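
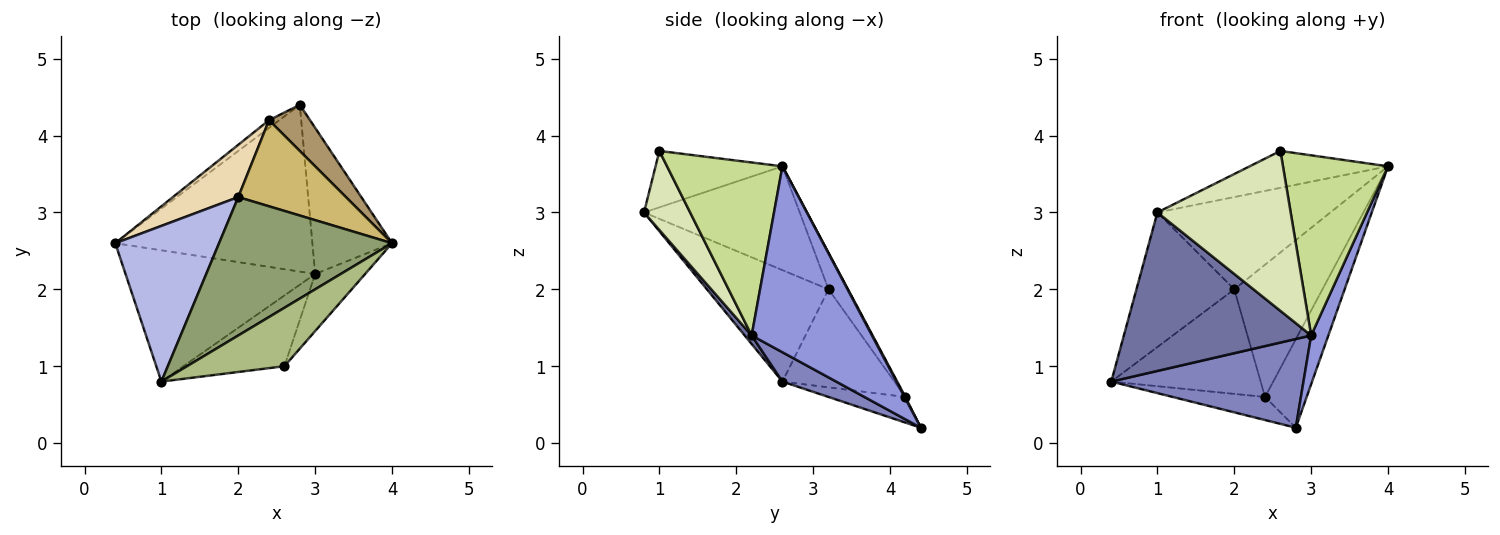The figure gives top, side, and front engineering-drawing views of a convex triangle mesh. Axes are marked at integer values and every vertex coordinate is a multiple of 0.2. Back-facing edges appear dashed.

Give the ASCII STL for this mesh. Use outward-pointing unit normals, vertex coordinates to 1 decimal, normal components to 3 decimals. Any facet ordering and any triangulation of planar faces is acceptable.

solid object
 facet normal 0.029 -0.770 -0.638
  outer loop
   vertex 3.0 2.2 1.4
   vertex 1.0 0.8 3.0
   vertex 0.4 2.6 0.8
  endloop
 endfacet
 facet normal 0.130 -0.466 -0.875
  outer loop
   vertex 3.0 2.2 1.4
   vertex 0.4 2.6 0.8
   vertex 2.8 4.4 0.2
  endloop
 endfacet
 facet normal 0.911 -0.130 -0.391
  outer loop
   vertex 3.0 2.2 1.4
   vertex 2.8 4.4 0.2
   vertex 4.0 2.6 3.6
  endloop
 endfacet
 facet normal -0.631 0.507 0.587
  outer loop
   vertex 2.0 3.2 2.0
   vertex 0.4 2.6 0.8
   vertex 1.0 0.8 3.0
  endloop
 endfacet
 facet normal -0.447 0.496 0.744
  outer loop
   vertex 2.0 3.2 2.0
   vertex 1.0 0.8 3.0
   vertex 4.0 2.6 3.6
  endloop
 endfacet
 facet normal -0.440 0.480 0.759
  outer loop
   vertex 2.6 1.0 3.8
   vertex 4.0 2.6 3.6
   vertex 1.0 0.8 3.0
  endloop
 endfacet
 facet normal 0.723 -0.659 -0.209
  outer loop
   vertex 2.6 1.0 3.8
   vertex 3.0 2.2 1.4
   vertex 4.0 2.6 3.6
  endloop
 endfacet
 facet normal 0.302 -0.872 -0.386
  outer loop
   vertex 2.6 1.0 3.8
   vertex 1.0 0.8 3.0
   vertex 3.0 2.2 1.4
  endloop
 endfacet
 facet normal 0.019 0.886 0.462
  outer loop
   vertex 2.4 4.2 0.6
   vertex 4.0 2.6 3.6
   vertex 2.8 4.4 0.2
  endloop
 endfacet
 facet normal -0.182 0.824 0.537
  outer loop
   vertex 2.4 4.2 0.6
   vertex 2.0 3.2 2.0
   vertex 4.0 2.6 3.6
  endloop
 endfacet
 facet normal -0.620 0.744 -0.248
  outer loop
   vertex 2.4 4.2 0.6
   vertex 2.8 4.4 0.2
   vertex 0.4 2.6 0.8
  endloop
 endfacet
 facet normal -0.557 0.743 0.371
  outer loop
   vertex 2.4 4.2 0.6
   vertex 0.4 2.6 0.8
   vertex 2.0 3.2 2.0
  endloop
 endfacet
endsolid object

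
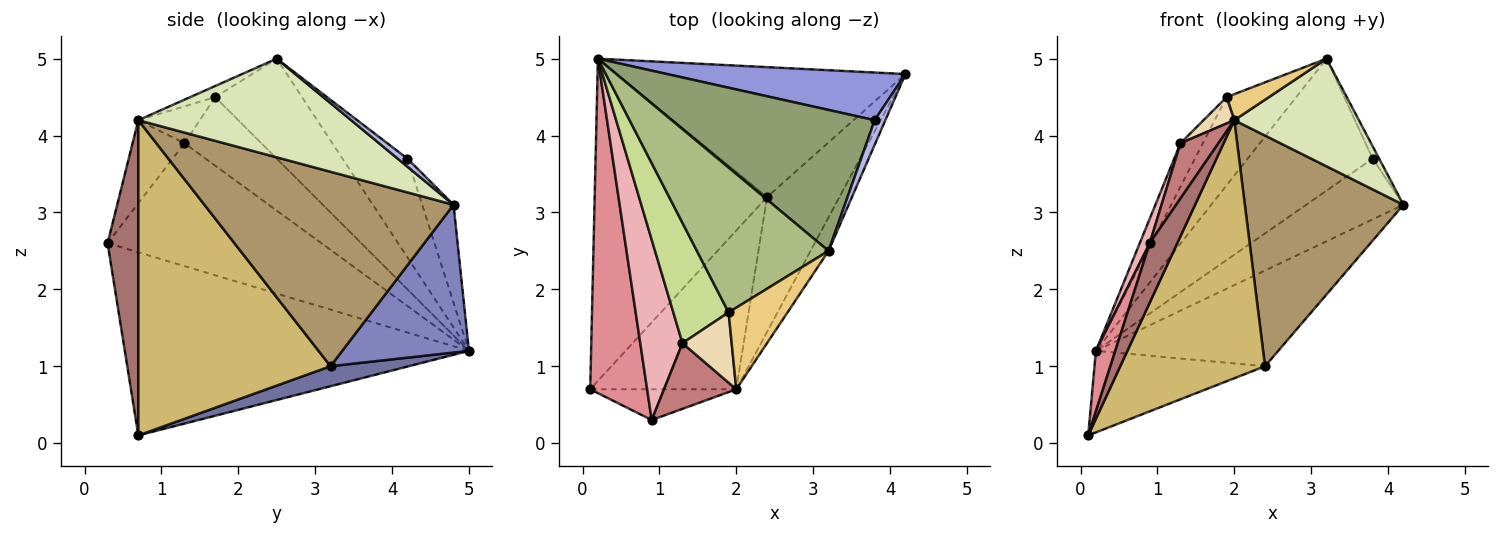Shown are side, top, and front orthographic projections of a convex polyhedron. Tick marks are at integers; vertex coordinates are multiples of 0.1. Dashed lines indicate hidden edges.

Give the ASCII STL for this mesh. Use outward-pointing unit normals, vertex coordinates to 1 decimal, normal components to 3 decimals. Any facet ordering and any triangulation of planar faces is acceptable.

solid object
 facet normal 0.112 0.244 -0.963
  outer loop
   vertex 2.4 3.2 1.0
   vertex 0.1 0.7 0.1
   vertex 0.2 5.0 1.2
  endloop
 endfacet
 facet normal 0.381 0.548 -0.744
  outer loop
   vertex 2.4 3.2 1.0
   vertex 0.2 5.0 1.2
   vertex 4.2 4.8 3.1
  endloop
 endfacet
 facet normal -0.246 0.762 0.598
  outer loop
   vertex 3.8 4.2 3.7
   vertex 4.2 4.8 3.1
   vertex 0.2 5.0 1.2
  endloop
 endfacet
 facet normal 0.557 0.371 0.743
  outer loop
   vertex 3.8 4.2 3.7
   vertex 3.2 2.5 5.0
   vertex 4.2 4.8 3.1
  endloop
 endfacet
 facet normal -0.335 0.644 0.688
  outer loop
   vertex 3.8 4.2 3.7
   vertex 0.2 5.0 1.2
   vertex 3.2 2.5 5.0
  endloop
 endfacet
 facet normal -0.544 0.436 0.717
  outer loop
   vertex 1.9 1.7 4.5
   vertex 3.2 2.5 5.0
   vertex 0.2 5.0 1.2
  endloop
 endfacet
 facet normal -0.759 0.221 0.612
  outer loop
   vertex 1.9 1.7 4.5
   vertex 0.2 5.0 1.2
   vertex 1.3 1.3 3.9
  endloop
 endfacet
 facet normal 0.852 -0.499 -0.156
  outer loop
   vertex 2.0 0.7 4.2
   vertex 4.2 4.8 3.1
   vertex 3.2 2.5 5.0
  endloop
 endfacet
 facet normal 0.805 -0.512 -0.300
  outer loop
   vertex 2.0 0.7 4.2
   vertex 2.4 3.2 1.0
   vertex 4.2 4.8 3.1
  endloop
 endfacet
 facet normal 0.749 -0.564 -0.347
  outer loop
   vertex 2.0 0.7 4.2
   vertex 0.1 0.7 0.1
   vertex 2.4 3.2 1.0
  endloop
 endfacet
 facet normal -0.177 -0.299 0.938
  outer loop
   vertex 2.0 0.7 4.2
   vertex 3.2 2.5 5.0
   vertex 1.9 1.7 4.5
  endloop
 endfacet
 facet normal -0.575 -0.287 0.766
  outer loop
   vertex 2.0 0.7 4.2
   vertex 1.9 1.7 4.5
   vertex 1.3 1.3 3.9
  endloop
 endfacet
 facet normal 0.704 -0.631 -0.326
  outer loop
   vertex 0.9 0.3 2.6
   vertex 0.1 0.7 0.1
   vertex 2.0 0.7 4.2
  endloop
 endfacet
 facet normal -0.660 -0.483 0.575
  outer loop
   vertex 0.9 0.3 2.6
   vertex 2.0 0.7 4.2
   vertex 1.3 1.3 3.9
  endloop
 endfacet
 facet normal -0.954 -0.054 0.297
  outer loop
   vertex 0.9 0.3 2.6
   vertex 0.2 5.0 1.2
   vertex 0.1 0.7 0.1
  endloop
 endfacet
 facet normal -0.945 -0.044 0.325
  outer loop
   vertex 0.9 0.3 2.6
   vertex 1.3 1.3 3.9
   vertex 0.2 5.0 1.2
  endloop
 endfacet
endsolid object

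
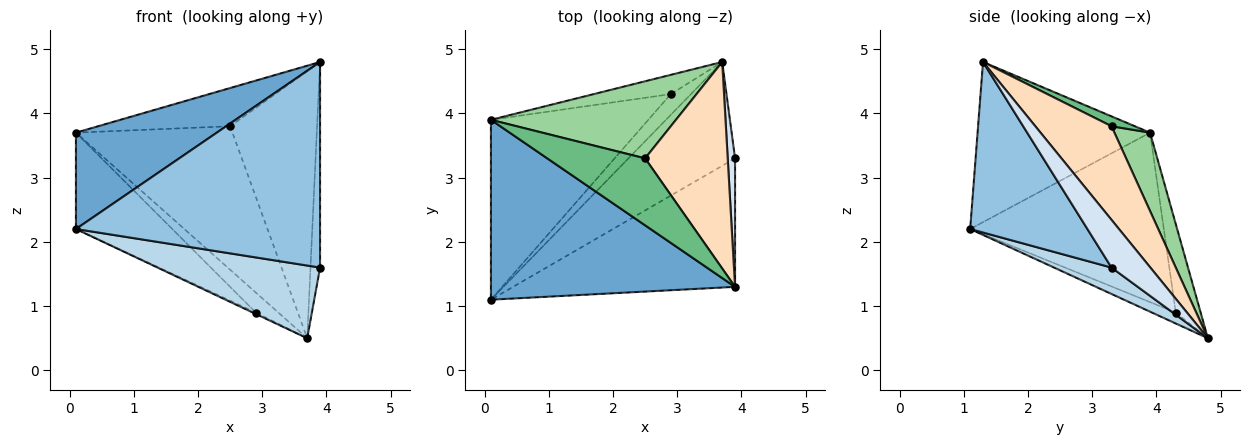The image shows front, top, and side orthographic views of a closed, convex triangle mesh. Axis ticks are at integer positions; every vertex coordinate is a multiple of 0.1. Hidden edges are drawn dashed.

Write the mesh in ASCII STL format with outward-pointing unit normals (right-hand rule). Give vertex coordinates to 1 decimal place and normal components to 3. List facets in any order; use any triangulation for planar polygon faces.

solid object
 facet normal -0.501 -0.409 0.763
  outer loop
   vertex 0.1 3.9 3.7
   vertex 0.1 1.1 2.2
   vertex 3.9 1.3 4.8
  endloop
 endfacet
 facet normal 0.377 -0.785 -0.491
  outer loop
   vertex 3.9 3.3 1.6
   vertex 3.9 1.3 4.8
   vertex 0.1 1.1 2.2
  endloop
 endfacet
 facet normal 0.199 -0.562 -0.803
  outer loop
   vertex 3.9 3.3 1.6
   vertex 0.1 1.1 2.2
   vertex 3.7 4.8 0.5
  endloop
 endfacet
 facet normal 0.960 0.236 0.148
  outer loop
   vertex 3.9 3.3 1.6
   vertex 3.7 4.8 0.5
   vertex 3.9 1.3 4.8
  endloop
 endfacet
 facet normal -0.476 0.060 -0.877
  outer loop
   vertex 2.9 4.3 0.9
   vertex 3.7 4.8 0.5
   vertex 0.1 1.1 2.2
  endloop
 endfacet
 facet normal -0.688 0.343 -0.639
  outer loop
   vertex 2.9 4.3 0.9
   vertex 0.1 1.1 2.2
   vertex 0.1 3.9 3.7
  endloop
 endfacet
 facet normal -0.623 0.563 -0.543
  outer loop
   vertex 2.9 4.3 0.9
   vertex 0.1 3.9 3.7
   vertex 3.7 4.8 0.5
  endloop
 endfacet
 facet normal 0.570 0.650 0.503
  outer loop
   vertex 2.5 3.3 3.8
   vertex 3.9 1.3 4.8
   vertex 3.7 4.8 0.5
  endloop
 endfacet
 facet normal 0.087 0.494 0.865
  outer loop
   vertex 2.5 3.3 3.8
   vertex 0.1 3.9 3.7
   vertex 3.9 1.3 4.8
  endloop
 endfacet
 facet normal 0.197 0.864 0.464
  outer loop
   vertex 2.5 3.3 3.8
   vertex 3.7 4.8 0.5
   vertex 0.1 3.9 3.7
  endloop
 endfacet
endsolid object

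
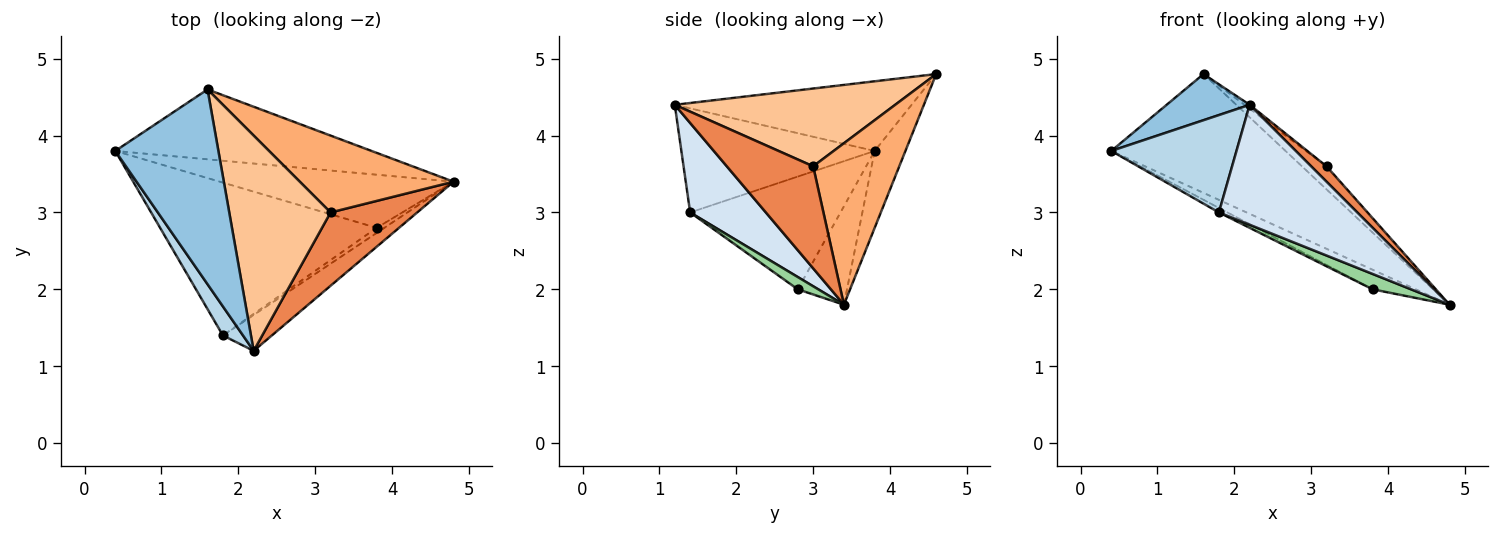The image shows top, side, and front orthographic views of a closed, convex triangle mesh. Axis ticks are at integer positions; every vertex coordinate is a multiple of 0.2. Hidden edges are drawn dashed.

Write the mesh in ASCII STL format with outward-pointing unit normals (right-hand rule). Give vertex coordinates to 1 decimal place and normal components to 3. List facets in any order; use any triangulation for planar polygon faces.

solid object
 facet normal -0.150 0.852 -0.501
  outer loop
   vertex 1.6 4.6 4.8
   vertex 4.8 3.4 1.8
   vertex 0.4 3.8 3.8
  endloop
 endfacet
 facet normal -0.549 -0.193 0.813
  outer loop
   vertex 1.6 4.6 4.8
   vertex 0.4 3.8 3.8
   vertex 2.2 1.2 4.4
  endloop
 endfacet
 facet normal -0.828 -0.537 0.160
  outer loop
   vertex 1.8 1.4 3.0
   vertex 2.2 1.2 4.4
   vertex 0.4 3.8 3.8
  endloop
 endfacet
 facet normal 0.464 -0.849 -0.254
  outer loop
   vertex 1.8 1.4 3.0
   vertex 4.8 3.4 1.8
   vertex 2.2 1.2 4.4
  endloop
 endfacet
 facet normal 0.755 -0.135 0.641
  outer loop
   vertex 3.2 3.0 3.6
   vertex 2.2 1.2 4.4
   vertex 4.8 3.4 1.8
  endloop
 endfacet
 facet normal 0.709 0.203 0.675
  outer loop
   vertex 3.2 3.0 3.6
   vertex 4.8 3.4 1.8
   vertex 1.6 4.6 4.8
  endloop
 endfacet
 facet normal 0.609 0.014 0.793
  outer loop
   vertex 3.2 3.0 3.6
   vertex 1.6 4.6 4.8
   vertex 2.2 1.2 4.4
  endloop
 endfacet
 facet normal -0.367 0.322 -0.873
  outer loop
   vertex 3.8 2.8 2.0
   vertex 0.4 3.8 3.8
   vertex 4.8 3.4 1.8
  endloop
 endfacet
 facet normal -0.462 0.026 -0.887
  outer loop
   vertex 3.8 2.8 2.0
   vertex 1.8 1.4 3.0
   vertex 0.4 3.8 3.8
  endloop
 endfacet
 facet normal 0.451 -0.846 -0.282
  outer loop
   vertex 3.8 2.8 2.0
   vertex 4.8 3.4 1.8
   vertex 1.8 1.4 3.0
  endloop
 endfacet
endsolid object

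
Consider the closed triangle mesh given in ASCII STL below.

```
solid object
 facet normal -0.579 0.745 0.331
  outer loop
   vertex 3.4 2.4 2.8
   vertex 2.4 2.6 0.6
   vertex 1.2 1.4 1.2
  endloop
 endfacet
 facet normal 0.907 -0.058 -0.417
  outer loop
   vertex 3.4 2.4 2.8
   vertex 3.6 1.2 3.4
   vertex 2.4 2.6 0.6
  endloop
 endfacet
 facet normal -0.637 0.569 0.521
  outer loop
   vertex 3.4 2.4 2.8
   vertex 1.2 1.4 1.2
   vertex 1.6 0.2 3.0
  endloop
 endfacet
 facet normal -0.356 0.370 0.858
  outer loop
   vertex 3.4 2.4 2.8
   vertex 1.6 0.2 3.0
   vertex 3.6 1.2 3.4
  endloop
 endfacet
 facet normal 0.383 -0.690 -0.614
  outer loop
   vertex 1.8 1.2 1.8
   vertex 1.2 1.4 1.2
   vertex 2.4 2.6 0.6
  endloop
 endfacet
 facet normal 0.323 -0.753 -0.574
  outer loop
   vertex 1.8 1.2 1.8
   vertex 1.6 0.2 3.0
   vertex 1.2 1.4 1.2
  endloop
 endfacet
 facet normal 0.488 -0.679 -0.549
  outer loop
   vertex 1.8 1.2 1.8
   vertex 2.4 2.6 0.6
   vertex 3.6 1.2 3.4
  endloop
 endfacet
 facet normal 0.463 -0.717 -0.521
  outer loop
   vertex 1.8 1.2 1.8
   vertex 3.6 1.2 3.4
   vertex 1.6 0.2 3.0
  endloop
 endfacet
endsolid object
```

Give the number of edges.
12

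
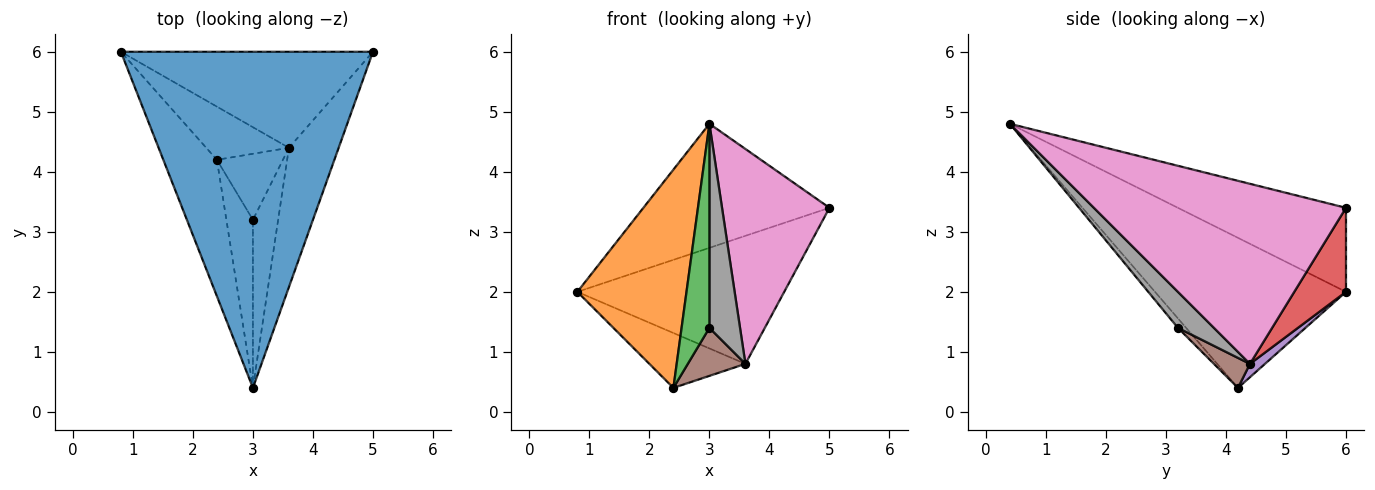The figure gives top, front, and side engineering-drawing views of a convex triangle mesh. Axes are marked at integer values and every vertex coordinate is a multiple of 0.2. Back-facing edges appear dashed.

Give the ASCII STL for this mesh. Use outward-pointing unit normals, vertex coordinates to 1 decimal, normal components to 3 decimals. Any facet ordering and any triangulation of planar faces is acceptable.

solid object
 facet normal -0.298 0.330 0.895
  outer loop
   vertex 3.0 0.4 4.8
   vertex 5.0 6.0 3.4
   vertex 0.8 6.0 2.0
  endloop
 endfacet
 facet normal -0.829 -0.474 -0.296
  outer loop
   vertex 2.4 4.2 0.4
   vertex 3.0 0.4 4.8
   vertex 0.8 6.0 2.0
  endloop
 endfacet
 facet normal -0.221 -0.753 -0.620
  outer loop
   vertex 3.0 3.2 1.4
   vertex 3.0 0.4 4.8
   vertex 2.4 4.2 0.4
  endloop
 endfacet
 facet normal 0.196 0.784 -0.588
  outer loop
   vertex 3.6 4.4 0.8
   vertex 0.8 6.0 2.0
   vertex 5.0 6.0 3.4
  endloop
 endfacet
 facet normal 0.112 0.714 -0.691
  outer loop
   vertex 3.6 4.4 0.8
   vertex 2.4 4.2 0.4
   vertex 0.8 6.0 2.0
  endloop
 endfacet
 facet normal 0.345 -0.552 -0.759
  outer loop
   vertex 3.6 4.4 0.8
   vertex 3.0 3.2 1.4
   vertex 2.4 4.2 0.4
  endloop
 endfacet
 facet normal 0.892 -0.380 -0.246
  outer loop
   vertex 3.6 4.4 0.8
   vertex 5.0 6.0 3.4
   vertex 3.0 0.4 4.8
  endloop
 endfacet
 facet normal 0.672 -0.571 -0.471
  outer loop
   vertex 3.6 4.4 0.8
   vertex 3.0 0.4 4.8
   vertex 3.0 3.2 1.4
  endloop
 endfacet
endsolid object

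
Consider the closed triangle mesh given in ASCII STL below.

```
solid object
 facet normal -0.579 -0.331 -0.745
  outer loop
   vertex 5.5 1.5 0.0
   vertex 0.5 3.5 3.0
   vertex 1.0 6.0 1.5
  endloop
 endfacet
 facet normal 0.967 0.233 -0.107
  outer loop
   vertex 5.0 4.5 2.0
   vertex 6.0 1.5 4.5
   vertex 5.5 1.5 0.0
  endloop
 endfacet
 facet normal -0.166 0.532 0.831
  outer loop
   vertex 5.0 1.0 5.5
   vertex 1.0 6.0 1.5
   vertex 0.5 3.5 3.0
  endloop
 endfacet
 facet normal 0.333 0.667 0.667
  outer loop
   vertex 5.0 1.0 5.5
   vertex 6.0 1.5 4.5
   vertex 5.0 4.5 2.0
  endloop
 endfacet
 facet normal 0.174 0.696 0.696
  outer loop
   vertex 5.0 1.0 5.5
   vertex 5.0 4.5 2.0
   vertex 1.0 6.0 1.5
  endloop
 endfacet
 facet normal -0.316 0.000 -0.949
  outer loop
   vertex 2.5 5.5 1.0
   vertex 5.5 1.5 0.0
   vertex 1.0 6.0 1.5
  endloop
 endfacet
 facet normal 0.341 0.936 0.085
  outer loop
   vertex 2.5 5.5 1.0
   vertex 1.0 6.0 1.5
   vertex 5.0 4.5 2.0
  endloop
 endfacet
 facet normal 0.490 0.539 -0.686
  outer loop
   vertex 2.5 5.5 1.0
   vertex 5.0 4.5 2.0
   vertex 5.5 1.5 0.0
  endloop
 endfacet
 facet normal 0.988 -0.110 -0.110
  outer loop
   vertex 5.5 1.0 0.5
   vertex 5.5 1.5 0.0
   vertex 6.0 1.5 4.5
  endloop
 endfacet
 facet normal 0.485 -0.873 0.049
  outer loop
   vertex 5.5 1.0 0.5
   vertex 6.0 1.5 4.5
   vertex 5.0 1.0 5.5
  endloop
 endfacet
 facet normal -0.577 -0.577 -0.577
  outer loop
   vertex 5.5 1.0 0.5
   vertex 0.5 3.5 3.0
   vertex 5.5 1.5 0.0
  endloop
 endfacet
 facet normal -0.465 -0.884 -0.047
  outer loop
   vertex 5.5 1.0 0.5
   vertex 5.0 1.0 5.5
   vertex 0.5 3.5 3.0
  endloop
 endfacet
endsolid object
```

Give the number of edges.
18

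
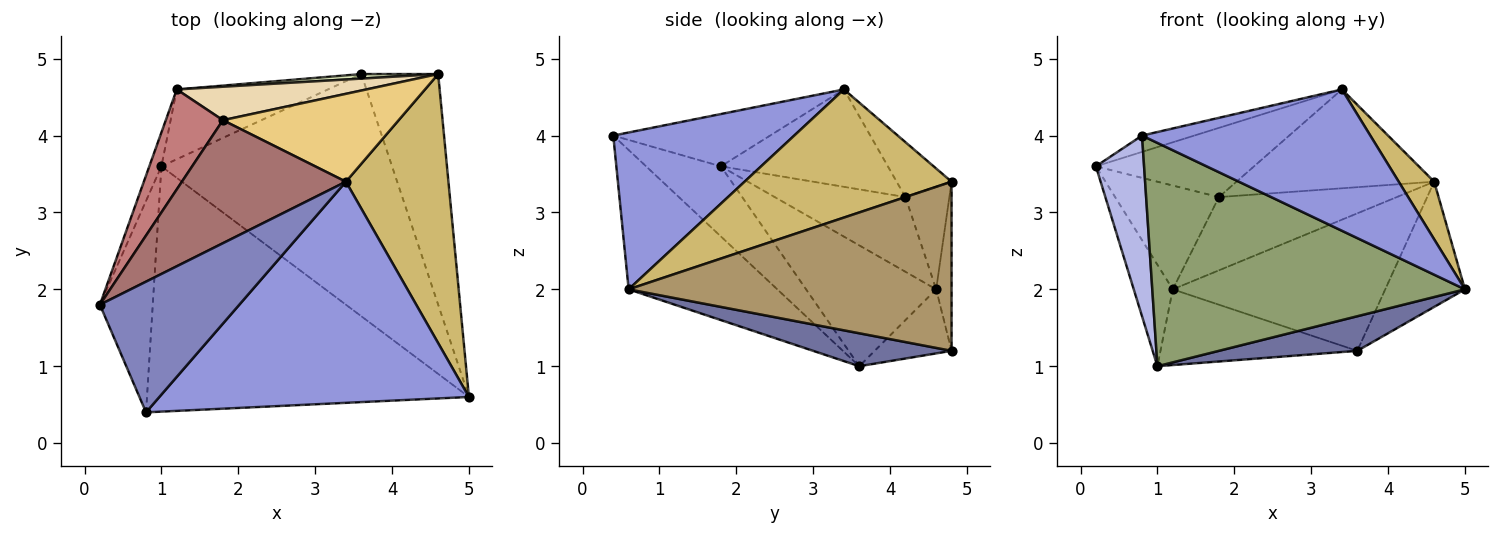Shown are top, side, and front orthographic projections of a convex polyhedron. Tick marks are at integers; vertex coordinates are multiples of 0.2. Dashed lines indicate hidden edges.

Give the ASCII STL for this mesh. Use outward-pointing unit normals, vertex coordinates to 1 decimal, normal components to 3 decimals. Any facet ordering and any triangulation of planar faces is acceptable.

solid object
 facet normal 0.140 -0.140 -0.980
  outer loop
   vertex 1.0 3.6 1.0
   vertex 3.6 4.8 1.2
   vertex 5.0 0.6 2.0
  endloop
 endfacet
 facet normal -0.349 0.116 0.930
  outer loop
   vertex 0.8 0.4 4.0
   vertex 3.4 3.4 4.6
   vertex 0.2 1.8 3.6
  endloop
 endfacet
 facet normal 0.393 -0.495 0.775
  outer loop
   vertex 0.8 0.4 4.0
   vertex 5.0 0.6 2.0
   vertex 3.4 3.4 4.6
  endloop
 endfacet
 facet normal -0.710 -0.457 -0.535
  outer loop
   vertex 0.8 0.4 4.0
   vertex 0.2 1.8 3.6
   vertex 1.0 3.6 1.0
  endloop
 endfacet
 facet normal -0.305 -0.641 -0.704
  outer loop
   vertex 0.8 0.4 4.0
   vertex 1.0 3.6 1.0
   vertex 5.0 0.6 2.0
  endloop
 endfacet
 facet normal -0.276 0.707 -0.651
  outer loop
   vertex 1.2 4.6 2.0
   vertex 3.6 4.8 1.2
   vertex 1.0 3.6 1.0
  endloop
 endfacet
 facet normal -0.953 0.286 -0.095
  outer loop
   vertex 1.2 4.6 2.0
   vertex 1.0 3.6 1.0
   vertex 0.2 1.8 3.6
  endloop
 endfacet
 facet normal -0.072 0.997 0.033
  outer loop
   vertex 4.6 4.8 3.4
   vertex 3.6 4.8 1.2
   vertex 1.2 4.6 2.0
  endloop
 endfacet
 facet normal 0.888 0.219 -0.404
  outer loop
   vertex 4.6 4.8 3.4
   vertex 5.0 0.6 2.0
   vertex 3.6 4.8 1.2
  endloop
 endfacet
 facet normal 0.774 -0.133 0.619
  outer loop
   vertex 4.6 4.8 3.4
   vertex 3.4 3.4 4.6
   vertex 5.0 0.6 2.0
  endloop
 endfacet
 facet normal -0.203 0.732 0.650
  outer loop
   vertex 1.8 4.2 3.2
   vertex 3.4 3.4 4.6
   vertex 4.6 4.8 3.4
  endloop
 endfacet
 facet normal -0.219 0.887 0.405
  outer loop
   vertex 1.8 4.2 3.2
   vertex 4.6 4.8 3.4
   vertex 1.2 4.6 2.0
  endloop
 endfacet
 facet normal -0.460 0.435 0.774
  outer loop
   vertex 1.8 4.2 3.2
   vertex 0.2 1.8 3.6
   vertex 3.4 3.4 4.6
  endloop
 endfacet
 facet normal -0.672 0.534 0.514
  outer loop
   vertex 1.8 4.2 3.2
   vertex 1.2 4.6 2.0
   vertex 0.2 1.8 3.6
  endloop
 endfacet
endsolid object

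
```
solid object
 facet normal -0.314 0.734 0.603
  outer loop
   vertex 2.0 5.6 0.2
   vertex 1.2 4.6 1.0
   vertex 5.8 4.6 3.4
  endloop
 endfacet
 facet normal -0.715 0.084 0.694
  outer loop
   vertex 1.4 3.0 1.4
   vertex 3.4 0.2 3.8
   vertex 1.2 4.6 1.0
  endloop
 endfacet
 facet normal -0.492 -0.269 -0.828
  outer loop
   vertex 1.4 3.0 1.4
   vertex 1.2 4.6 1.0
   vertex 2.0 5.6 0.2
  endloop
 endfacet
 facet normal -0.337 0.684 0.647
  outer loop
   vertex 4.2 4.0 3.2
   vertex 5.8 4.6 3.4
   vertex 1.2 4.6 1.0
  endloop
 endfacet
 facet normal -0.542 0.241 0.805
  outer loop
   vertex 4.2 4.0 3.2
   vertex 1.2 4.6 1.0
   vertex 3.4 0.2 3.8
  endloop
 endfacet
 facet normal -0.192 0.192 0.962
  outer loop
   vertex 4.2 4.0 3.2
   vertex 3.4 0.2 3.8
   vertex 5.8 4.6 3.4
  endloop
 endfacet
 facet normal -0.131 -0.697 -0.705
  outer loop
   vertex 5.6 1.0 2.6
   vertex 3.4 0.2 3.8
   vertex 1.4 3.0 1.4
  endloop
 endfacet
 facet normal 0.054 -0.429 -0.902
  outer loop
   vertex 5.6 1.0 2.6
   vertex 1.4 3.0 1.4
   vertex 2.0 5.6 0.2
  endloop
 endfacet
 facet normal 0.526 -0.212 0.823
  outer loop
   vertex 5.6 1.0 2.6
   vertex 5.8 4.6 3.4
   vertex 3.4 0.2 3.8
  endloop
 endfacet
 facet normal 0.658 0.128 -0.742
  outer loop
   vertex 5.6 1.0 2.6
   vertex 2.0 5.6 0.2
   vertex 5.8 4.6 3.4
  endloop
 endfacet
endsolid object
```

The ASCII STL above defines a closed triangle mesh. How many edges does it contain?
15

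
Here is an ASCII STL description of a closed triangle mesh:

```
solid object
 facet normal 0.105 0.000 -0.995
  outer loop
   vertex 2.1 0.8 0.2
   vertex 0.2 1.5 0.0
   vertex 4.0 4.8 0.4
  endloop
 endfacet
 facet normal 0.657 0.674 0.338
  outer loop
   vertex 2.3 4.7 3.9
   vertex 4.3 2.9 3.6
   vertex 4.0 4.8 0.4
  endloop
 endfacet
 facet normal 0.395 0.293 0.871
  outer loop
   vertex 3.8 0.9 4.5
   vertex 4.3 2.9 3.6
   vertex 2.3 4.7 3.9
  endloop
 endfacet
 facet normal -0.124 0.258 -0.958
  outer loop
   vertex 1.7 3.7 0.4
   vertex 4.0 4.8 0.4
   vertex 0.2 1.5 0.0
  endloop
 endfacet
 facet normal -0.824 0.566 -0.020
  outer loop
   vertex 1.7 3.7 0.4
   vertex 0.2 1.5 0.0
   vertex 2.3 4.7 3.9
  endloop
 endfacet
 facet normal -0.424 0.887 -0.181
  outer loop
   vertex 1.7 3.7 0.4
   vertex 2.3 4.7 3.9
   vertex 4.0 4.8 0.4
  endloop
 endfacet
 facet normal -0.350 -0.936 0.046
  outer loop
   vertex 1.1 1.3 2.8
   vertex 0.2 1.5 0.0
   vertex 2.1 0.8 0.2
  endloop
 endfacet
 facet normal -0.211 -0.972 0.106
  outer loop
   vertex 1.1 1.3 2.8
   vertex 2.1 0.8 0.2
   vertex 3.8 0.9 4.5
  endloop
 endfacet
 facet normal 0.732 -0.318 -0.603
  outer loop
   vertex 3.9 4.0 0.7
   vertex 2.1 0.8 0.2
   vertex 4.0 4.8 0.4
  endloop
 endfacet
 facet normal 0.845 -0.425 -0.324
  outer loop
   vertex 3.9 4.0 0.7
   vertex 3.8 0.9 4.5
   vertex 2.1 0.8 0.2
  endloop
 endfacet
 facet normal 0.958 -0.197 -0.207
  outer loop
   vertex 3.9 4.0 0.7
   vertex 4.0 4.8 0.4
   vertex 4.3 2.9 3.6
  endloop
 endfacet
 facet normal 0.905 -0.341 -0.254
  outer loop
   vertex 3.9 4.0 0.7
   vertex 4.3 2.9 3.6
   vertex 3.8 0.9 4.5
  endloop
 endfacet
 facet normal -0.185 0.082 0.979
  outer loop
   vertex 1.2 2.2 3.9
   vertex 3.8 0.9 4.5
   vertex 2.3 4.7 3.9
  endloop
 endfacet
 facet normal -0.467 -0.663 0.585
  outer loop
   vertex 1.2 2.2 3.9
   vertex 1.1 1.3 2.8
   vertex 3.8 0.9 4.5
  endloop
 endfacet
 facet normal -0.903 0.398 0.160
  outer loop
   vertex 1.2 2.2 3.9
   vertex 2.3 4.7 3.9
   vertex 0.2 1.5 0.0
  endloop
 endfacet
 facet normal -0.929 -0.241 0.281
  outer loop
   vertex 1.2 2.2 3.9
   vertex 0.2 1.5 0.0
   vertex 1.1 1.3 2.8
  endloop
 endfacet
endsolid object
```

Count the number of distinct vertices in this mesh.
10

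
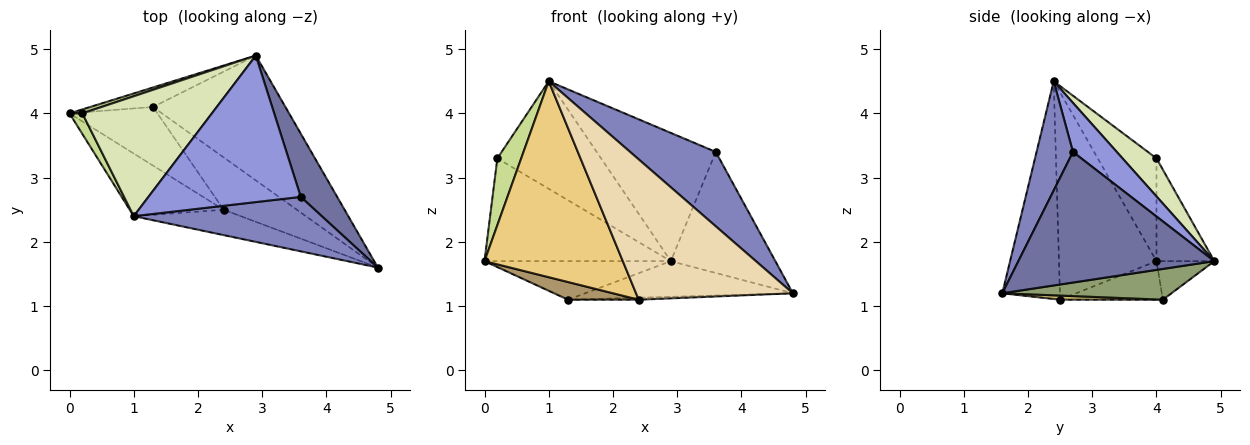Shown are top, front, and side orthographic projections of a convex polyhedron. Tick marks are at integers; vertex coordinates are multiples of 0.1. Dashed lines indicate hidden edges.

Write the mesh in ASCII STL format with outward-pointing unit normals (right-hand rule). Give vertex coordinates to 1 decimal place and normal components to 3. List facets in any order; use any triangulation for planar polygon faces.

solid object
 facet normal 0.857 0.457 0.239
  outer loop
   vertex 3.6 2.7 3.4
   vertex 4.8 1.6 1.2
   vertex 2.9 4.9 1.7
  endloop
 endfacet
 facet normal 0.324 -0.763 0.559
  outer loop
   vertex 3.6 2.7 3.4
   vertex 1.0 2.4 4.5
   vertex 4.8 1.6 1.2
  endloop
 endfacet
 facet normal 0.236 0.640 0.731
  outer loop
   vertex 3.6 2.7 3.4
   vertex 2.9 4.9 1.7
   vertex 1.0 2.4 4.5
  endloop
 endfacet
 facet normal -0.267 0.860 -0.435
  outer loop
   vertex 1.3 4.1 1.1
   vertex 0.0 4.0 1.7
   vertex 2.9 4.9 1.7
  endloop
 endfacet
 facet normal 0.218 0.268 -0.938
  outer loop
   vertex 1.3 4.1 1.1
   vertex 2.9 4.9 1.7
   vertex 4.8 1.6 1.2
  endloop
 endfacet
 facet normal -0.296 0.954 0.037
  outer loop
   vertex 0.2 4.0 3.3
   vertex 2.9 4.9 1.7
   vertex 0.0 4.0 1.7
  endloop
 endfacet
 facet normal -0.920 -0.374 0.115
  outer loop
   vertex 0.2 4.0 3.3
   vertex 0.0 4.0 1.7
   vertex 1.0 2.4 4.5
  endloop
 endfacet
 facet normal 0.214 0.652 0.727
  outer loop
   vertex 0.2 4.0 3.3
   vertex 1.0 2.4 4.5
   vertex 2.9 4.9 1.7
  endloop
 endfacet
 facet normal -0.387 -0.266 -0.883
  outer loop
   vertex 2.4 2.5 1.1
   vertex 0.0 4.0 1.7
   vertex 1.3 4.1 1.1
  endloop
 endfacet
 facet normal 0.056 0.039 -0.998
  outer loop
   vertex 2.4 2.5 1.1
   vertex 1.3 4.1 1.1
   vertex 4.8 1.6 1.2
  endloop
 endfacet
 facet normal -0.557 -0.791 -0.253
  outer loop
   vertex 2.4 2.5 1.1
   vertex 1.0 2.4 4.5
   vertex 0.0 4.0 1.7
  endloop
 endfacet
 facet normal -0.340 -0.925 -0.167
  outer loop
   vertex 2.4 2.5 1.1
   vertex 4.8 1.6 1.2
   vertex 1.0 2.4 4.5
  endloop
 endfacet
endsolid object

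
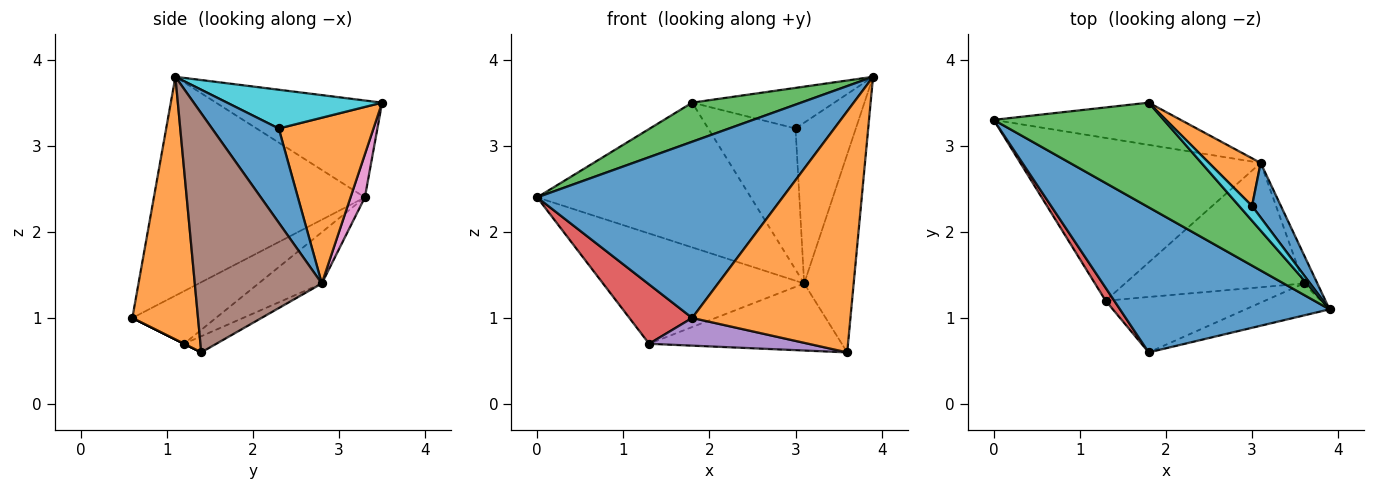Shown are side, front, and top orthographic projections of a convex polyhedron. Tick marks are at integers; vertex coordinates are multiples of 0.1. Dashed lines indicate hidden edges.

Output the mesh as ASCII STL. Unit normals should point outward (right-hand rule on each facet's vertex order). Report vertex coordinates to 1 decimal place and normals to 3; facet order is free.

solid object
 facet normal -0.553 -0.643 0.530
  outer loop
   vertex 1.8 0.6 1.0
   vertex 3.9 1.1 3.8
   vertex 0.0 3.3 2.4
  endloop
 endfacet
 facet normal 0.380 -0.917 -0.122
  outer loop
   vertex 3.6 1.4 0.6
   vertex 3.9 1.1 3.8
   vertex 1.8 0.6 1.0
  endloop
 endfacet
 facet normal -0.471 -0.309 0.827
  outer loop
   vertex 1.8 3.5 3.5
   vertex 0.0 3.3 2.4
   vertex 3.9 1.1 3.8
  endloop
 endfacet
 facet normal -0.793 -0.596 0.130
  outer loop
   vertex 1.3 1.2 0.7
   vertex 1.8 0.6 1.0
   vertex 0.0 3.3 2.4
  endloop
 endfacet
 facet normal 0.000 -0.447 -0.894
  outer loop
   vertex 1.3 1.2 0.7
   vertex 3.6 1.4 0.6
   vertex 1.8 0.6 1.0
  endloop
 endfacet
 facet normal 0.930 0.363 -0.053
  outer loop
   vertex 3.1 2.8 1.4
   vertex 3.9 1.1 3.8
   vertex 3.6 1.4 0.6
  endloop
 endfacet
 facet normal 0.064 0.958 -0.279
  outer loop
   vertex 3.1 2.8 1.4
   vertex 0.0 3.3 2.4
   vertex 1.8 3.5 3.5
  endloop
 endfacet
 facet normal -0.174 0.552 -0.815
  outer loop
   vertex 3.1 2.8 1.4
   vertex 1.3 1.2 0.7
   vertex 0.0 3.3 2.4
  endloop
 endfacet
 facet normal -0.079 0.473 -0.877
  outer loop
   vertex 3.1 2.8 1.4
   vertex 3.6 1.4 0.6
   vertex 1.3 1.2 0.7
  endloop
 endfacet
 facet normal 0.716 0.656 0.239
  outer loop
   vertex 3.0 2.3 3.2
   vertex 1.8 3.5 3.5
   vertex 3.9 1.1 3.8
  endloop
 endfacet
 facet normal 0.724 0.654 0.222
  outer loop
   vertex 3.0 2.3 3.2
   vertex 3.9 1.1 3.8
   vertex 3.1 2.8 1.4
  endloop
 endfacet
 facet normal 0.717 0.661 0.223
  outer loop
   vertex 3.0 2.3 3.2
   vertex 3.1 2.8 1.4
   vertex 1.8 3.5 3.5
  endloop
 endfacet
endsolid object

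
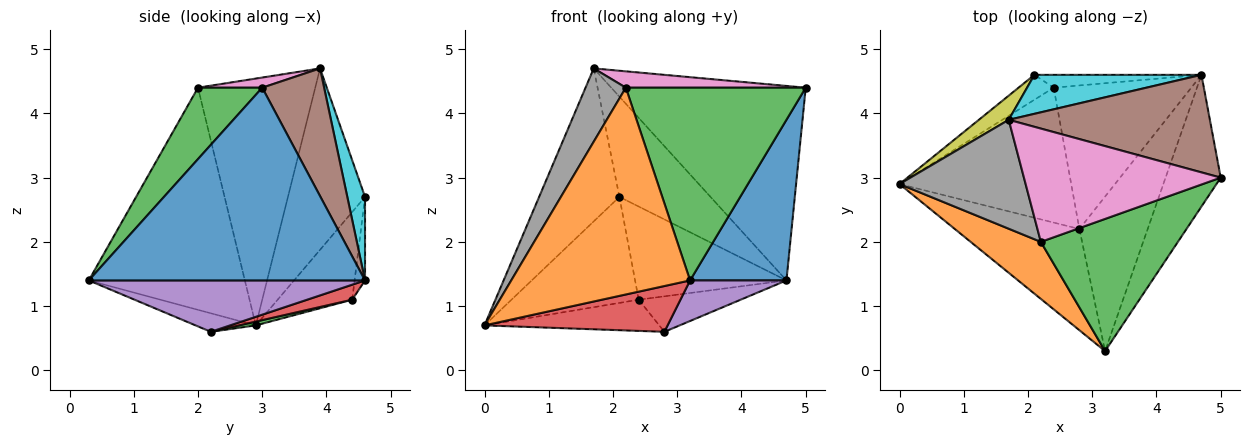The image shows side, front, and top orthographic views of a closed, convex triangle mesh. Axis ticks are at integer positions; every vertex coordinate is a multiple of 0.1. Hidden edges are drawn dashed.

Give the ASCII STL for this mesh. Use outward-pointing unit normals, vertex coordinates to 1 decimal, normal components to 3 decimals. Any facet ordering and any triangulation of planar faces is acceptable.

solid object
 facet normal 0.912 -0.318 -0.261
  outer loop
   vertex 4.7 4.6 1.4
   vertex 5.0 3.0 4.4
   vertex 3.2 0.3 1.4
  endloop
 endfacet
 facet normal -0.644 -0.738 0.203
  outer loop
   vertex 2.2 2.0 4.4
   vertex 0.0 2.9 0.7
   vertex 3.2 0.3 1.4
  endloop
 endfacet
 facet normal 0.283 -0.791 0.542
  outer loop
   vertex 2.2 2.0 4.4
   vertex 3.2 0.3 1.4
   vertex 5.0 3.0 4.4
  endloop
 endfacet
 facet normal -0.134 -0.408 -0.903
  outer loop
   vertex 2.8 2.2 0.6
   vertex 3.2 0.3 1.4
   vertex 0.0 2.9 0.7
  endloop
 endfacet
 facet normal 0.589 -0.205 -0.782
  outer loop
   vertex 2.8 2.2 0.6
   vertex 4.7 4.6 1.4
   vertex 3.2 0.3 1.4
  endloop
 endfacet
 facet normal 0.274 0.860 0.431
  outer loop
   vertex 1.7 3.9 4.7
   vertex 5.0 3.0 4.4
   vertex 4.7 4.6 1.4
  endloop
 endfacet
 facet normal 0.051 -0.143 0.988
  outer loop
   vertex 1.7 3.9 4.7
   vertex 2.2 2.0 4.4
   vertex 5.0 3.0 4.4
  endloop
 endfacet
 facet normal -0.851 -0.293 0.435
  outer loop
   vertex 1.7 3.9 4.7
   vertex 0.0 2.9 0.7
   vertex 2.2 2.0 4.4
  endloop
 endfacet
 facet normal -0.688 0.717 0.113
  outer loop
   vertex 2.1 4.6 2.7
   vertex 0.0 2.9 0.7
   vertex 1.7 3.9 4.7
  endloop
 endfacet
 facet normal 0.178 0.917 0.357
  outer loop
   vertex 2.1 4.6 2.7
   vertex 1.7 3.9 4.7
   vertex 4.7 4.6 1.4
  endloop
 endfacet
 facet normal -0.495 0.846 -0.199
  outer loop
   vertex 2.4 4.4 1.1
   vertex 0.0 2.9 0.7
   vertex 2.1 4.6 2.7
  endloop
 endfacet
 facet normal -0.068 0.988 -0.136
  outer loop
   vertex 2.4 4.4 1.1
   vertex 2.1 4.6 2.7
   vertex 4.7 4.6 1.4
  endloop
 endfacet
 facet normal 0.022 0.225 -0.974
  outer loop
   vertex 2.4 4.4 1.1
   vertex 2.8 2.2 0.6
   vertex 0.0 2.9 0.7
  endloop
 endfacet
 facet normal 0.105 0.239 -0.965
  outer loop
   vertex 2.4 4.4 1.1
   vertex 4.7 4.6 1.4
   vertex 2.8 2.2 0.6
  endloop
 endfacet
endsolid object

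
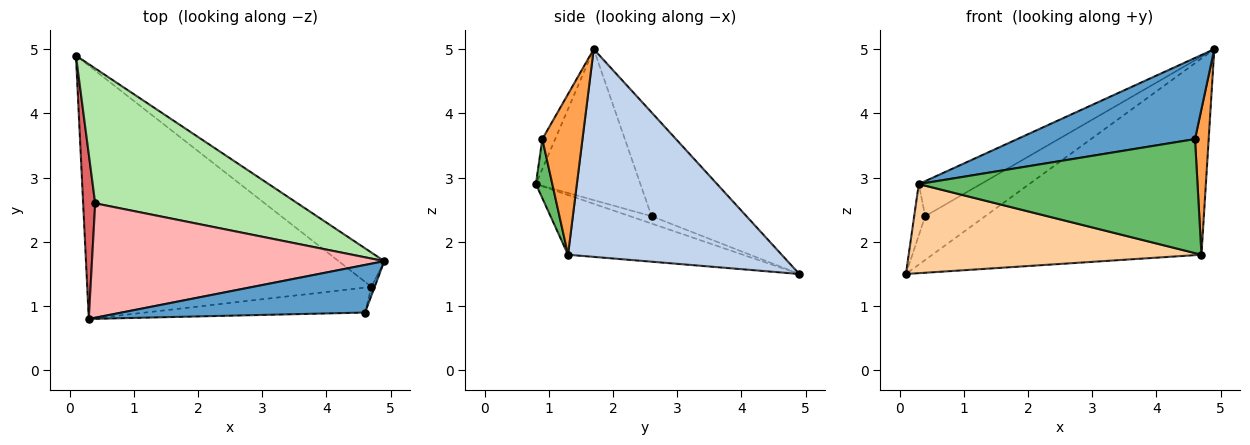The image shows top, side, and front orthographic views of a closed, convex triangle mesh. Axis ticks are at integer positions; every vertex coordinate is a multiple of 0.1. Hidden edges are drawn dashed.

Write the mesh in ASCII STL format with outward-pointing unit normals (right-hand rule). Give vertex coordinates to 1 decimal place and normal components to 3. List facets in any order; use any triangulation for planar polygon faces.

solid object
 facet normal -0.062 -0.861 0.505
  outer loop
   vertex 4.6 0.9 3.6
   vertex 4.9 1.7 5.0
   vertex 0.3 0.8 2.9
  endloop
 endfacet
 facet normal 0.616 0.776 -0.135
  outer loop
   vertex 4.7 1.3 1.8
   vertex 0.1 4.9 1.5
   vertex 4.9 1.7 5.0
  endloop
 endfacet
 facet normal 0.947 -0.322 -0.019
  outer loop
   vertex 4.7 1.3 1.8
   vertex 4.9 1.7 5.0
   vertex 4.6 0.9 3.6
  endloop
 endfacet
 facet normal -0.194 -0.325 -0.925
  outer loop
   vertex 4.7 1.3 1.8
   vertex 0.3 0.8 2.9
   vertex 0.1 4.9 1.5
  endloop
 endfacet
 facet normal 0.057 -0.975 -0.214
  outer loop
   vertex 4.7 1.3 1.8
   vertex 4.6 0.9 3.6
   vertex 0.3 0.8 2.9
  endloop
 endfacet
 facet normal -0.438 0.277 0.855
  outer loop
   vertex 0.4 2.6 2.4
   vertex 4.9 1.7 5.0
   vertex 0.1 4.9 1.5
  endloop
 endfacet
 facet normal -0.503 0.257 0.825
  outer loop
   vertex 0.4 2.6 2.4
   vertex 0.1 4.9 1.5
   vertex 0.3 0.8 2.9
  endloop
 endfacet
 facet normal -0.443 0.263 0.857
  outer loop
   vertex 0.4 2.6 2.4
   vertex 0.3 0.8 2.9
   vertex 4.9 1.7 5.0
  endloop
 endfacet
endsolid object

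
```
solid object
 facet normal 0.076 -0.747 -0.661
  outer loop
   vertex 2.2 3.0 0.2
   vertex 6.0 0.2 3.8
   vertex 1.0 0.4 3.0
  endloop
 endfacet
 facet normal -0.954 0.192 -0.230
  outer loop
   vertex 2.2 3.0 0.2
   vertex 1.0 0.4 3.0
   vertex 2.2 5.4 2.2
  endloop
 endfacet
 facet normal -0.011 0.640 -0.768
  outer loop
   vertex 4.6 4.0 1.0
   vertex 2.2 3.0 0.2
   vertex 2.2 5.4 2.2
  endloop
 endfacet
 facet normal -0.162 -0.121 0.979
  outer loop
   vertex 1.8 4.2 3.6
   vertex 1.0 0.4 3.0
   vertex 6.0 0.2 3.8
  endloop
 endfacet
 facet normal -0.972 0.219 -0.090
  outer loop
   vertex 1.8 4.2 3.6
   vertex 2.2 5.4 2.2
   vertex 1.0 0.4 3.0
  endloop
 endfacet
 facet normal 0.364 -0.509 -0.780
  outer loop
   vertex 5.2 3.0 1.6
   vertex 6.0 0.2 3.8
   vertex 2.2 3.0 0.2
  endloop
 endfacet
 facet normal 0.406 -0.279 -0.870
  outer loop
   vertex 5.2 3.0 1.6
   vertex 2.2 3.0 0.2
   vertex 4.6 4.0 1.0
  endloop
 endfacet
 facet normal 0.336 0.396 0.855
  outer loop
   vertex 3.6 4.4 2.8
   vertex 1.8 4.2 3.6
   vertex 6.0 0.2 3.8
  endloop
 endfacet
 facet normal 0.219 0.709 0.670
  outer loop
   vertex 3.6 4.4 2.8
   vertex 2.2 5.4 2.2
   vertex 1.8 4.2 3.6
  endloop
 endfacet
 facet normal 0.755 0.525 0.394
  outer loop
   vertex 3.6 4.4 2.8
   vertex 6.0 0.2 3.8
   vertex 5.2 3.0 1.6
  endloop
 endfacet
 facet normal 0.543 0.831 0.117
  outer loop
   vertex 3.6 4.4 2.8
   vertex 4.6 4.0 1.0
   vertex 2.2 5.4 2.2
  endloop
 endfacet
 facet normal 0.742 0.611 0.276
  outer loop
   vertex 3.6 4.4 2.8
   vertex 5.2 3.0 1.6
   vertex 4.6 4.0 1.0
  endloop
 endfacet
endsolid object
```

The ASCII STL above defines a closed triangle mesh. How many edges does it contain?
18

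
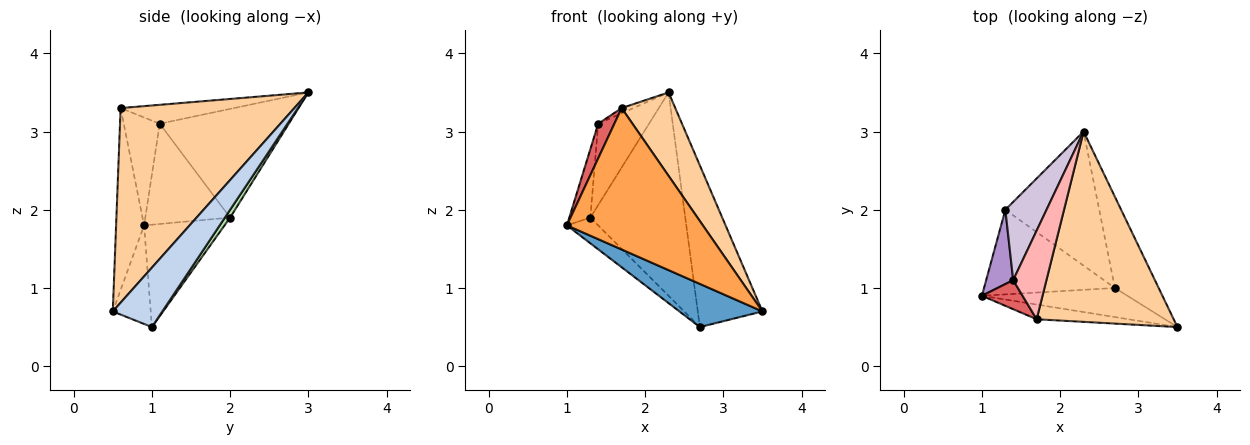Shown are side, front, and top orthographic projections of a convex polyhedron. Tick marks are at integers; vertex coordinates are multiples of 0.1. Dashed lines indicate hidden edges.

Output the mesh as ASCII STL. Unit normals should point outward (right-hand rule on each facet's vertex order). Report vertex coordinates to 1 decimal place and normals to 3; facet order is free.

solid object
 facet normal -0.354 -0.776 -0.523
  outer loop
   vertex 2.7 1.0 0.5
   vertex 3.5 0.5 0.7
   vertex 1.0 0.9 1.8
  endloop
 endfacet
 facet normal 0.555 0.724 -0.409
  outer loop
   vertex 2.7 1.0 0.5
   vertex 2.3 3.0 3.5
   vertex 3.5 0.5 0.7
  endloop
 endfacet
 facet normal -0.200 -0.974 -0.101
  outer loop
   vertex 1.7 0.6 3.3
   vertex 1.0 0.9 1.8
   vertex 3.5 0.5 0.7
  endloop
 endfacet
 facet normal 0.793 -0.245 0.558
  outer loop
   vertex 1.7 0.6 3.3
   vertex 3.5 0.5 0.7
   vertex 2.3 3.0 3.5
  endloop
 endfacet
 facet normal -0.599 0.233 -0.766
  outer loop
   vertex 1.3 2.0 1.9
   vertex 2.7 1.0 0.5
   vertex 1.0 0.9 1.8
  endloop
 endfacet
 facet normal 0.046 0.834 -0.550
  outer loop
   vertex 1.3 2.0 1.9
   vertex 2.3 3.0 3.5
   vertex 2.7 1.0 0.5
  endloop
 endfacet
 facet normal -0.863 -0.388 0.325
  outer loop
   vertex 1.4 1.1 3.1
   vertex 1.0 0.9 1.8
   vertex 1.7 0.6 3.3
  endloop
 endfacet
 facet normal -0.494 0.051 0.868
  outer loop
   vertex 1.4 1.1 3.1
   vertex 1.7 0.6 3.3
   vertex 2.3 3.0 3.5
  endloop
 endfacet
 facet normal -0.939 0.233 0.253
  outer loop
   vertex 1.4 1.1 3.1
   vertex 1.3 2.0 1.9
   vertex 1.0 0.9 1.8
  endloop
 endfacet
 facet normal -0.878 0.346 0.332
  outer loop
   vertex 1.4 1.1 3.1
   vertex 2.3 3.0 3.5
   vertex 1.3 2.0 1.9
  endloop
 endfacet
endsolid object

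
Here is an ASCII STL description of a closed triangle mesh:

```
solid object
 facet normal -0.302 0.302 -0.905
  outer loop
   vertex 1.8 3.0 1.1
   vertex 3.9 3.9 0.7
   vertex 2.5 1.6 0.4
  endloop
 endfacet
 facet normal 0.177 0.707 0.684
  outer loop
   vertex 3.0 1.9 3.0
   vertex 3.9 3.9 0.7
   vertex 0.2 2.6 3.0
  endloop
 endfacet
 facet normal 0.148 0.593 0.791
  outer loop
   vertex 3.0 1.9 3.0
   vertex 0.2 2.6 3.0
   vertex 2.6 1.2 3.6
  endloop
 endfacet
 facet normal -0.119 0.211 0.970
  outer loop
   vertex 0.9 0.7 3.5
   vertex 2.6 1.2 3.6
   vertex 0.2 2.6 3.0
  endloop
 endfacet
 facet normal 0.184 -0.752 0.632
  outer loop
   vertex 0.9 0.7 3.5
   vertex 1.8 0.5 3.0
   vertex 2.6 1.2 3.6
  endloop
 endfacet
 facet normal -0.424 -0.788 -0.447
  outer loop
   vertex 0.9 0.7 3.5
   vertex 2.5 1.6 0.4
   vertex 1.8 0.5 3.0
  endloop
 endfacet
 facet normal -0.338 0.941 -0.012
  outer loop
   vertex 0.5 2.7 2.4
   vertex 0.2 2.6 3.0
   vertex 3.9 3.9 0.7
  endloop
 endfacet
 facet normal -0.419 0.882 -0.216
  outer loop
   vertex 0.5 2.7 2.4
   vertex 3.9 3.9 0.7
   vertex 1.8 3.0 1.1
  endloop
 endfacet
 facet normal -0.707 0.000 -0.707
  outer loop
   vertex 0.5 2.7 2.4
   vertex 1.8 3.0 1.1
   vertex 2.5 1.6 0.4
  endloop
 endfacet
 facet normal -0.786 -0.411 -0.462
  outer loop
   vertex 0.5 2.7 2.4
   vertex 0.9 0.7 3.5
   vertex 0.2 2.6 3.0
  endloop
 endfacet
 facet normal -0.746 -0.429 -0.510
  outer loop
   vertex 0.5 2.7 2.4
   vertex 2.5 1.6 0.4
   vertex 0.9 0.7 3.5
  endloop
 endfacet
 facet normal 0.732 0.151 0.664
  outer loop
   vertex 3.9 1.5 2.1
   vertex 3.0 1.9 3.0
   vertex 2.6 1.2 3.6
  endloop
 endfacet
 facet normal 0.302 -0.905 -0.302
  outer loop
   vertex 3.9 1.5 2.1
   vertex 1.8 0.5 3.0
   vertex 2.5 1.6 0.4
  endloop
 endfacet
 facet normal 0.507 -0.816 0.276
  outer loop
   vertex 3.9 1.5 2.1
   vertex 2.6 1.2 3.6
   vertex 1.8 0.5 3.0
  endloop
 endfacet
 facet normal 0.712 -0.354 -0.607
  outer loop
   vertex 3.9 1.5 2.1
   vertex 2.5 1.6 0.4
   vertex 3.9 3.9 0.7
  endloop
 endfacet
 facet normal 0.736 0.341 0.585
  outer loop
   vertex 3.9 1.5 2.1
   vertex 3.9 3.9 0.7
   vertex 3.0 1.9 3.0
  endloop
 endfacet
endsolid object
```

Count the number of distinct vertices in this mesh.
10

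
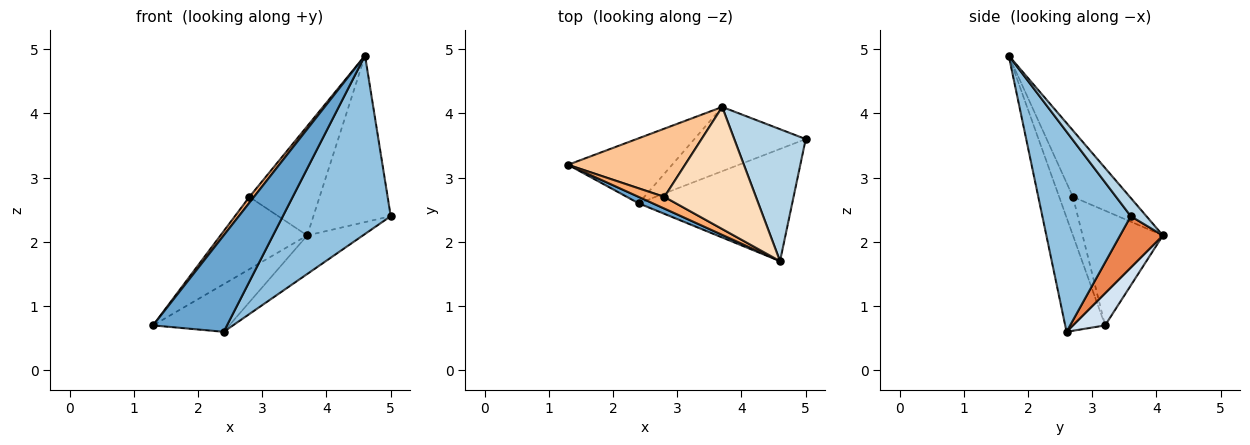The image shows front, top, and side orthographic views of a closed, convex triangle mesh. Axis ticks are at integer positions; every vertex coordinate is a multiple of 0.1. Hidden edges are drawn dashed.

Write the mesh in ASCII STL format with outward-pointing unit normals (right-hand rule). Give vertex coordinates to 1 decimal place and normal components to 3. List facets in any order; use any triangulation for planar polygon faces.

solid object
 facet normal -0.474 -0.879 0.059
  outer loop
   vertex 2.4 2.6 0.6
   vertex 4.6 1.7 4.9
   vertex 1.3 3.2 0.7
  endloop
 endfacet
 facet normal 0.570 -0.695 -0.437
  outer loop
   vertex 2.4 2.6 0.6
   vertex 5.0 3.6 2.4
   vertex 4.6 1.7 4.9
  endloop
 endfacet
 facet normal 0.156 0.774 0.613
  outer loop
   vertex 3.7 4.1 2.1
   vertex 4.6 1.7 4.9
   vertex 5.0 3.6 2.4
  endloop
 endfacet
 facet normal 0.242 0.573 -0.783
  outer loop
   vertex 3.7 4.1 2.1
   vertex 2.4 2.6 0.6
   vertex 1.3 3.2 0.7
  endloop
 endfacet
 facet normal 0.368 0.478 -0.797
  outer loop
   vertex 3.7 4.1 2.1
   vertex 5.0 3.6 2.4
   vertex 2.4 2.6 0.6
  endloop
 endfacet
 facet normal -0.802 -0.267 0.535
  outer loop
   vertex 2.8 2.7 2.7
   vertex 1.3 3.2 0.7
   vertex 4.6 1.7 4.9
  endloop
 endfacet
 facet normal -0.558 0.603 0.570
  outer loop
   vertex 2.8 2.7 2.7
   vertex 3.7 4.1 2.1
   vertex 1.3 3.2 0.7
  endloop
 endfacet
 facet normal -0.475 0.587 0.656
  outer loop
   vertex 2.8 2.7 2.7
   vertex 4.6 1.7 4.9
   vertex 3.7 4.1 2.1
  endloop
 endfacet
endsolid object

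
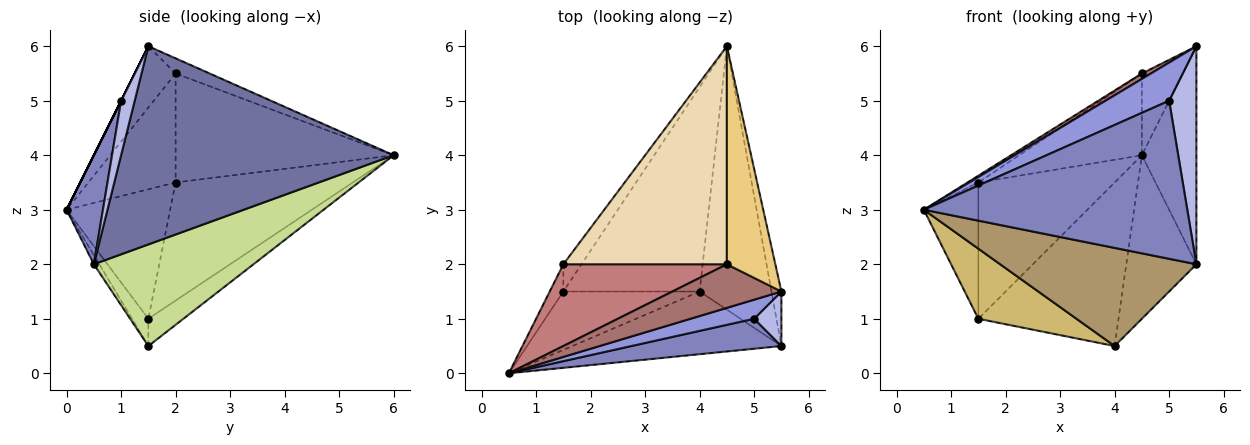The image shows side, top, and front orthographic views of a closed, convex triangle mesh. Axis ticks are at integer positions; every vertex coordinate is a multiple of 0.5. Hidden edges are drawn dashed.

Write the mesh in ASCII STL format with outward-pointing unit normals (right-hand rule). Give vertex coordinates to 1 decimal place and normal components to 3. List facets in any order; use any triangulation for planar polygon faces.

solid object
 facet normal 0.979 0.196 -0.049
  outer loop
   vertex 5.5 1.5 6.0
   vertex 5.5 0.5 2.0
   vertex 4.5 6.0 4.0
  endloop
 endfacet
 facet normal 0.134 -0.974 0.185
  outer loop
   vertex 5.0 1.0 5.0
   vertex 0.5 0.0 3.0
   vertex 5.5 0.5 2.0
  endloop
 endfacet
 facet normal 0.000 -0.894 0.447
  outer loop
   vertex 5.0 1.0 5.0
   vertex 5.5 1.5 6.0
   vertex 0.5 0.0 3.0
  endloop
 endfacet
 facet normal 0.436 -0.873 0.218
  outer loop
   vertex 5.0 1.0 5.0
   vertex 5.5 0.5 2.0
   vertex 5.5 1.5 6.0
  endloop
 endfacet
 facet normal -0.881 0.464 -0.093
  outer loop
   vertex 1.5 2.0 3.5
   vertex 1.5 1.5 1.0
   vertex 0.5 0.0 3.0
  endloop
 endfacet
 facet normal -0.787 0.605 -0.121
  outer loop
   vertex 1.5 2.0 3.5
   vertex 4.5 6.0 4.0
   vertex 1.5 1.5 1.0
  endloop
 endfacet
 facet normal 0.769 0.337 -0.544
  outer loop
   vertex 4.0 1.5 0.5
   vertex 4.5 6.0 4.0
   vertex 5.5 0.5 2.0
  endloop
 endfacet
 facet normal -0.154 0.617 -0.772
  outer loop
   vertex 4.0 1.5 0.5
   vertex 1.5 1.5 1.0
   vertex 4.5 6.0 4.0
  endloop
 endfacet
 facet normal -0.023 -0.842 -0.538
  outer loop
   vertex 4.0 1.5 0.5
   vertex 5.5 0.5 2.0
   vertex 0.5 0.0 3.0
  endloop
 endfacet
 facet normal -0.127 -0.762 -0.635
  outer loop
   vertex 4.0 1.5 0.5
   vertex 0.5 0.0 3.0
   vertex 1.5 1.5 1.0
  endloop
 endfacet
 facet normal -0.281 0.337 0.899
  outer loop
   vertex 4.5 2.0 5.5
   vertex 5.5 1.5 6.0
   vertex 4.5 6.0 4.0
  endloop
 endfacet
 facet normal -0.530 0.298 0.794
  outer loop
   vertex 4.5 2.0 5.5
   vertex 4.5 6.0 4.0
   vertex 1.5 2.0 3.5
  endloop
 endfacet
 facet normal -0.487 -0.108 0.866
  outer loop
   vertex 4.5 2.0 5.5
   vertex 0.5 0.0 3.0
   vertex 5.5 1.5 6.0
  endloop
 endfacet
 facet normal -0.553 0.069 0.830
  outer loop
   vertex 4.5 2.0 5.5
   vertex 1.5 2.0 3.5
   vertex 0.5 0.0 3.0
  endloop
 endfacet
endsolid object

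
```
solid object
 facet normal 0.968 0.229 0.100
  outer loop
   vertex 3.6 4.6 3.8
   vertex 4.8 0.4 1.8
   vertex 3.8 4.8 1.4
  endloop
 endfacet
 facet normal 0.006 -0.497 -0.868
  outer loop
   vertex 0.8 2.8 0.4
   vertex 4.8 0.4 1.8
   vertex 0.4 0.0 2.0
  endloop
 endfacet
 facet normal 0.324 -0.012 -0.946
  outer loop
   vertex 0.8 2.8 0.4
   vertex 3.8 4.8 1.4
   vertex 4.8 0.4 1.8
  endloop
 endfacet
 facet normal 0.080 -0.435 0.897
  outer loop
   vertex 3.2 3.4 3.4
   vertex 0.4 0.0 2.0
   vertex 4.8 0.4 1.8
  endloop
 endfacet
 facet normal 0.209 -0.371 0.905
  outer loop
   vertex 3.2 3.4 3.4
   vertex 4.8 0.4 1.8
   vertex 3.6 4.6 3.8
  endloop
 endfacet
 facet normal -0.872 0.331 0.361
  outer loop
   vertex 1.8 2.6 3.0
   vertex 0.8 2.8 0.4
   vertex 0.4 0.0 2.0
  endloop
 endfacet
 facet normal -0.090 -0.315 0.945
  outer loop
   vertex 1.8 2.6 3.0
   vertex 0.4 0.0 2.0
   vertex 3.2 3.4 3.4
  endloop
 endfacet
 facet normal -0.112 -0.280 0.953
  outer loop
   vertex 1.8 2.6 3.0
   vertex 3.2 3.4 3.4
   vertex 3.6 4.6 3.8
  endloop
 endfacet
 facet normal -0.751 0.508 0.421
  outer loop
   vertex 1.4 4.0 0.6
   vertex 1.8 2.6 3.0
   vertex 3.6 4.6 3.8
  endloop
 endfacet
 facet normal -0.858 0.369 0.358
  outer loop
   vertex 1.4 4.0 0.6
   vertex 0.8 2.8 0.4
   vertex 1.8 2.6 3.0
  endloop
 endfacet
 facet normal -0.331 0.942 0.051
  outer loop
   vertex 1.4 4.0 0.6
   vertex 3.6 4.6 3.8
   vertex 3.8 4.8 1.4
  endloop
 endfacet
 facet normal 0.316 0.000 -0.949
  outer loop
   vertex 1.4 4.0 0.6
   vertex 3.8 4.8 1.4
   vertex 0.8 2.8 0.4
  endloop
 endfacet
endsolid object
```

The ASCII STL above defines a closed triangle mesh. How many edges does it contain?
18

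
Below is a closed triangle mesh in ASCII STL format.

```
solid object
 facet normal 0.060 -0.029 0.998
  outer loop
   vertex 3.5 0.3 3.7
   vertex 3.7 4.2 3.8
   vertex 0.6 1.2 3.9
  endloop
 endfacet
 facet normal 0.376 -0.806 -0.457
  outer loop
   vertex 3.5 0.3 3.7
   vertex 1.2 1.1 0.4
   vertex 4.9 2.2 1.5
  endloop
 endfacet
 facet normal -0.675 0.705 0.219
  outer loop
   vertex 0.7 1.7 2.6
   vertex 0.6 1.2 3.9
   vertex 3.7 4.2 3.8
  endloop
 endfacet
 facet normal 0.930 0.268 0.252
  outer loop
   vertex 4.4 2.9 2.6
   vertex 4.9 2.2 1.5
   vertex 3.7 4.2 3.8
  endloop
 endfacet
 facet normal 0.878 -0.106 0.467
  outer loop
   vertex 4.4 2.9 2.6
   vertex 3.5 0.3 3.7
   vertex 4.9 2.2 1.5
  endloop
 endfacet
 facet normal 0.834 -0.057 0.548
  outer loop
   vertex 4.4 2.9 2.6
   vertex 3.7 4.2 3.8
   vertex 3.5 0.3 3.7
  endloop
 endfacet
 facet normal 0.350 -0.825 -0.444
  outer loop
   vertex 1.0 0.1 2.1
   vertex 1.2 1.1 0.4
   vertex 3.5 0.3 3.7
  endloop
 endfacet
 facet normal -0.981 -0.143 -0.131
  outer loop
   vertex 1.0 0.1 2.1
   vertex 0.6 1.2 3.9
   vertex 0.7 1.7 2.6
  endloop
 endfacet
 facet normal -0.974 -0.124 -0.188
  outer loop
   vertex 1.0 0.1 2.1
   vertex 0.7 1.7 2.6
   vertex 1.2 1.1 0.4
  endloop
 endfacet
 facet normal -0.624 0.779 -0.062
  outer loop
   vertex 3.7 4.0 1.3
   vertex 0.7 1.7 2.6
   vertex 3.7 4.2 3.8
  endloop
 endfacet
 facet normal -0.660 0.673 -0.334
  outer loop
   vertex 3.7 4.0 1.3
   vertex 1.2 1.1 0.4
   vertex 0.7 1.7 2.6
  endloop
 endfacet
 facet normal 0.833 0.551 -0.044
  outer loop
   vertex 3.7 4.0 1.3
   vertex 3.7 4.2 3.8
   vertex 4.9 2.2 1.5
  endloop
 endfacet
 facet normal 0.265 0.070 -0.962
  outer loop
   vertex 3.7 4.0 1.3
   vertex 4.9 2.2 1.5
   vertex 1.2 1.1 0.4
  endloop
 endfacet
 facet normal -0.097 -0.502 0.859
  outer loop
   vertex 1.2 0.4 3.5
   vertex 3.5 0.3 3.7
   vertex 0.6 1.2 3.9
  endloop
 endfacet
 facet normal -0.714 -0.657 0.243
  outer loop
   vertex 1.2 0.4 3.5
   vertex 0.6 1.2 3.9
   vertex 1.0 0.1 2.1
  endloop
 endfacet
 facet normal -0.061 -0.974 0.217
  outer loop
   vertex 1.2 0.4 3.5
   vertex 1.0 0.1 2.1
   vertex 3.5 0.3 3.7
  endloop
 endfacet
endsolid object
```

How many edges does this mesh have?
24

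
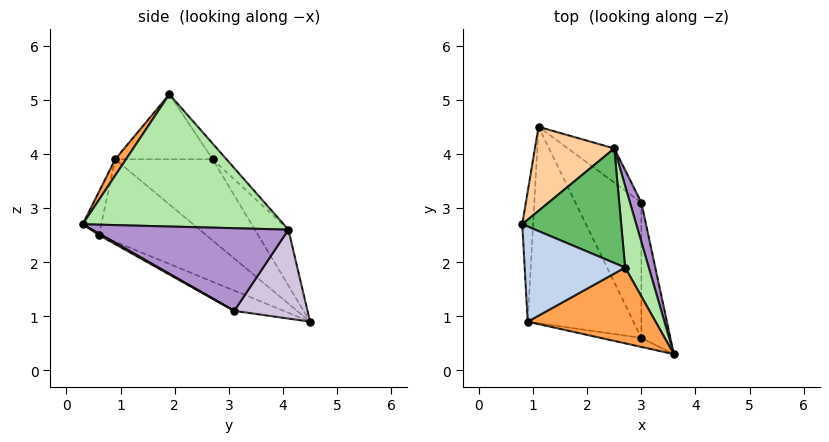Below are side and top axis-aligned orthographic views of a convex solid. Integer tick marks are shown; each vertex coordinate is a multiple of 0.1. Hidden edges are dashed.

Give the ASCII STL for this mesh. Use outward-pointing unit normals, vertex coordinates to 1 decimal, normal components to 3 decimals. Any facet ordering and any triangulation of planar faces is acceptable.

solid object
 facet normal -0.990 -0.055 -0.132
  outer loop
   vertex 0.9 0.9 3.9
   vertex 0.8 2.7 3.9
   vertex 1.1 4.5 0.9
  endloop
 endfacet
 facet normal -0.543 -0.030 0.839
  outer loop
   vertex 0.9 0.9 3.9
   vertex 2.7 1.9 5.1
   vertex 0.8 2.7 3.9
  endloop
 endfacet
 facet normal 0.073 -0.817 0.572
  outer loop
   vertex 0.9 0.9 3.9
   vertex 3.6 0.3 2.7
   vertex 2.7 1.9 5.1
  endloop
 endfacet
 facet normal -0.326 0.825 0.462
  outer loop
   vertex 2.5 4.1 2.6
   vertex 1.1 4.5 0.9
   vertex 0.8 2.7 3.9
  endloop
 endfacet
 facet normal -0.105 0.742 0.662
  outer loop
   vertex 2.5 4.1 2.6
   vertex 0.8 2.7 3.9
   vertex 2.7 1.9 5.1
  endloop
 endfacet
 facet normal 0.946 0.278 0.169
  outer loop
   vertex 2.5 4.1 2.6
   vertex 2.7 1.9 5.1
   vertex 3.6 0.3 2.7
  endloop
 endfacet
 facet normal -0.338 -0.886 -0.317
  outer loop
   vertex 3.0 0.6 2.5
   vertex 3.6 0.3 2.7
   vertex 0.9 0.9 3.9
  endloop
 endfacet
 facet normal -0.522 -0.529 -0.669
  outer loop
   vertex 3.0 0.6 2.5
   vertex 0.9 0.9 3.9
   vertex 1.1 4.5 0.9
  endloop
 endfacet
 facet normal 0.951 0.279 0.131
  outer loop
   vertex 3.0 3.1 1.1
   vertex 2.5 4.1 2.6
   vertex 3.6 0.3 2.7
  endloop
 endfacet
 facet normal 0.585 0.751 -0.305
  outer loop
   vertex 3.0 3.1 1.1
   vertex 1.1 4.5 0.9
   vertex 2.5 4.1 2.6
  endloop
 endfacet
 facet normal 0.046 -0.488 -0.872
  outer loop
   vertex 3.0 3.1 1.1
   vertex 3.6 0.3 2.7
   vertex 3.0 0.6 2.5
  endloop
 endfacet
 facet normal -0.259 -0.472 -0.843
  outer loop
   vertex 3.0 3.1 1.1
   vertex 3.0 0.6 2.5
   vertex 1.1 4.5 0.9
  endloop
 endfacet
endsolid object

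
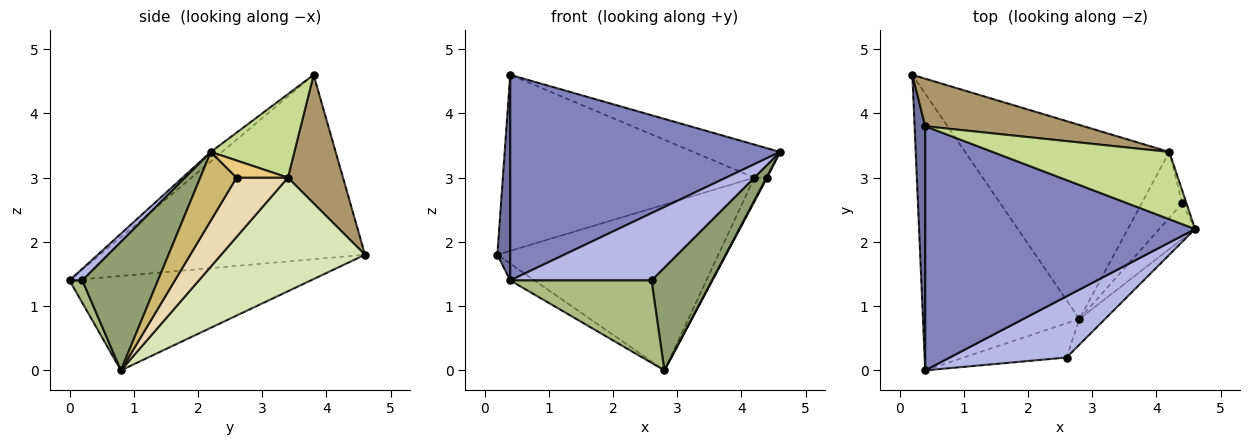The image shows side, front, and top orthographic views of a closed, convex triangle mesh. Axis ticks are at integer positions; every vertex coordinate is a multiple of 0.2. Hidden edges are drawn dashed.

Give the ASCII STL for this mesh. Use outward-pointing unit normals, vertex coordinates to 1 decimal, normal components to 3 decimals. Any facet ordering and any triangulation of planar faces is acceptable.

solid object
 facet normal -0.997 -0.048 0.057
  outer loop
   vertex 0.4 3.8 4.6
   vertex 0.2 4.6 1.8
   vertex 0.4 0.0 1.4
  endloop
 endfacet
 facet normal -0.027 -0.644 0.765
  outer loop
   vertex 0.4 3.8 4.6
   vertex 0.4 0.0 1.4
   vertex 4.6 2.2 3.4
  endloop
 endfacet
 facet normal -0.516 0.052 -0.855
  outer loop
   vertex 2.8 0.8 0.0
   vertex 0.4 0.0 1.4
   vertex 0.2 4.6 1.8
  endloop
 endfacet
 facet normal 0.067 -0.738 0.671
  outer loop
   vertex 2.6 0.2 1.4
   vertex 4.6 2.2 3.4
   vertex 0.4 0.0 1.4
  endloop
 endfacet
 facet normal 0.772 -0.617 -0.154
  outer loop
   vertex 2.6 0.2 1.4
   vertex 2.8 0.8 0.0
   vertex 4.6 2.2 3.4
  endloop
 endfacet
 facet normal 0.084 -0.920 -0.382
  outer loop
   vertex 2.6 0.2 1.4
   vertex 0.4 0.0 1.4
   vertex 2.8 0.8 0.0
  endloop
 endfacet
 facet normal 0.391 0.406 0.826
  outer loop
   vertex 4.2 3.4 3.0
   vertex 0.4 3.8 4.6
   vertex 4.6 2.2 3.4
  endloop
 endfacet
 facet normal 0.390 0.598 -0.700
  outer loop
   vertex 4.2 3.4 3.0
   vertex 2.8 0.8 0.0
   vertex 0.2 4.6 1.8
  endloop
 endfacet
 facet normal 0.207 0.945 0.255
  outer loop
   vertex 4.2 3.4 3.0
   vertex 0.2 4.6 1.8
   vertex 0.4 3.8 4.6
  endloop
 endfacet
 facet normal 0.887 -0.018 -0.462
  outer loop
   vertex 4.4 2.6 3.0
   vertex 4.6 2.2 3.4
   vertex 2.8 0.8 0.0
  endloop
 endfacet
 facet normal 0.943 0.236 -0.236
  outer loop
   vertex 4.4 2.6 3.0
   vertex 4.2 3.4 3.0
   vertex 4.6 2.2 3.4
  endloop
 endfacet
 facet normal 0.809 0.202 -0.553
  outer loop
   vertex 4.4 2.6 3.0
   vertex 2.8 0.8 0.0
   vertex 4.2 3.4 3.0
  endloop
 endfacet
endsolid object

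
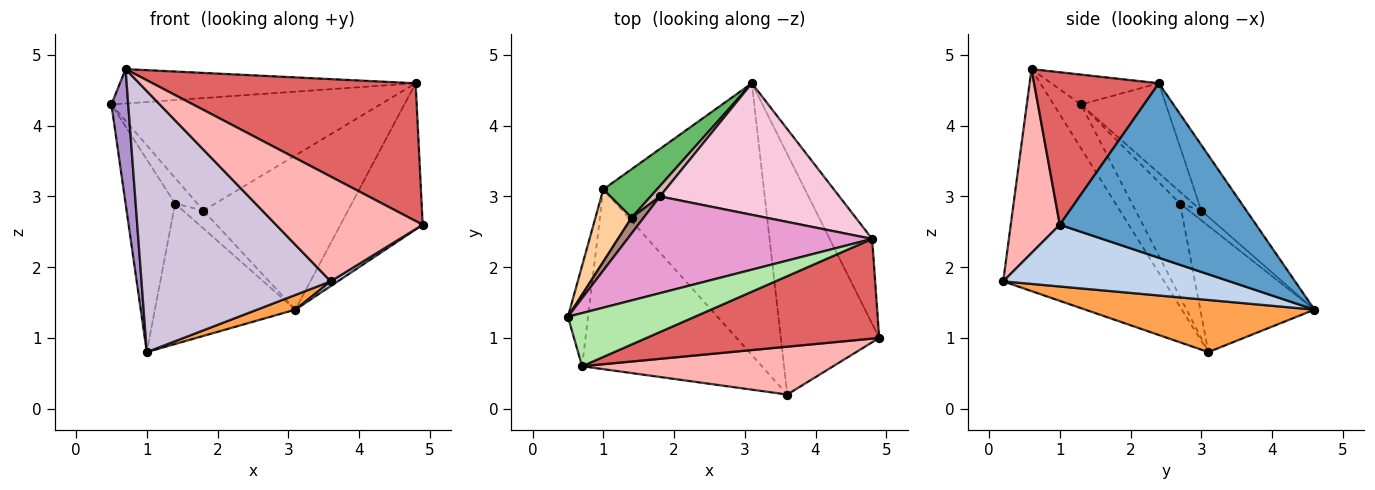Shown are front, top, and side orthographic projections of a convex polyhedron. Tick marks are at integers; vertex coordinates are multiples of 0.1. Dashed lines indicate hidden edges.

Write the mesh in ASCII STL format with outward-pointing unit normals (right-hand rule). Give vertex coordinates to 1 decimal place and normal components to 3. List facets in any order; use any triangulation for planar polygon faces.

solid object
 facet normal 0.900 0.377 -0.219
  outer loop
   vertex 4.8 2.4 4.6
   vertex 4.9 1.0 2.6
   vertex 3.1 4.6 1.4
  endloop
 endfacet
 facet normal 0.531 -0.017 -0.847
  outer loop
   vertex 3.6 0.2 1.8
   vertex 3.1 4.6 1.4
   vertex 4.9 1.0 2.6
  endloop
 endfacet
 facet normal 0.308 -0.051 -0.950
  outer loop
   vertex 3.6 0.2 1.8
   vertex 1.0 3.1 0.8
   vertex 3.1 4.6 1.4
  endloop
 endfacet
 facet normal -0.673 0.693 0.260
  outer loop
   vertex 1.4 2.7 2.9
   vertex 1.0 3.1 0.8
   vertex 0.5 1.3 4.3
  endloop
 endfacet
 facet normal -0.609 0.750 0.259
  outer loop
   vertex 1.4 2.7 2.9
   vertex 3.1 4.6 1.4
   vertex 1.0 3.1 0.8
  endloop
 endfacet
 facet normal -0.194 0.533 0.824
  outer loop
   vertex 0.7 0.6 4.8
   vertex 4.8 2.4 4.6
   vertex 0.5 1.3 4.3
  endloop
 endfacet
 facet normal 0.359 -0.756 0.547
  outer loop
   vertex 0.7 0.6 4.8
   vertex 4.9 1.0 2.6
   vertex 4.8 2.4 4.6
  endloop
 endfacet
 facet normal 0.291 -0.870 0.397
  outer loop
   vertex 0.7 0.6 4.8
   vertex 3.6 0.2 1.8
   vertex 4.9 1.0 2.6
  endloop
 endfacet
 facet normal -0.794 -0.487 -0.364
  outer loop
   vertex 0.7 0.6 4.8
   vertex 0.5 1.3 4.3
   vertex 1.0 3.1 0.8
  endloop
 endfacet
 facet normal -0.574 -0.675 -0.465
  outer loop
   vertex 0.7 0.6 4.8
   vertex 1.0 3.1 0.8
   vertex 3.6 0.2 1.8
  endloop
 endfacet
 facet normal -0.452 0.759 0.468
  outer loop
   vertex 1.8 3.0 2.8
   vertex 1.4 2.7 2.9
   vertex 0.5 1.3 4.3
  endloop
 endfacet
 facet normal -0.463 0.766 0.445
  outer loop
   vertex 1.8 3.0 2.8
   vertex 3.1 4.6 1.4
   vertex 1.4 2.7 2.9
  endloop
 endfacet
 facet normal -0.233 0.737 0.634
  outer loop
   vertex 1.8 3.0 2.8
   vertex 0.5 1.3 4.3
   vertex 4.8 2.4 4.6
  endloop
 endfacet
 facet normal -0.231 0.740 0.632
  outer loop
   vertex 1.8 3.0 2.8
   vertex 4.8 2.4 4.6
   vertex 3.1 4.6 1.4
  endloop
 endfacet
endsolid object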